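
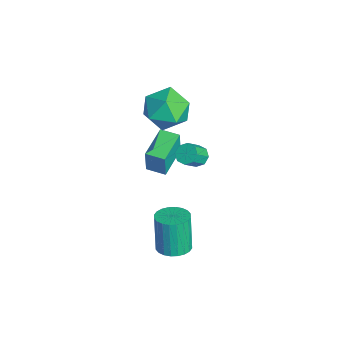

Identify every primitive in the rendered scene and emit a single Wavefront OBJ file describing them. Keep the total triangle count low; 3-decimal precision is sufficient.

v -2.896 -1.02 -3.539
v -2.709 -1.096 -2.133
v -4.319 -0.014 -3.295
v -4.132 -0.09 -1.89
v -2.328 -0.21 -3.57
v -2.141 -0.286 -2.165
v -3.751 0.796 -3.327
v -3.564 0.72 -1.921
v -4.2 -0.231 0.764
v -3.667 0.306 1.76
v -2.393 -0.346 -0.14
v -1.86 0.191 0.856
v -2.323 -0.968 0.943
v -3.44 -0.897 1.502
v -2.62 0.857 0.118
v -3.737 0.928 0.677
v -2.691 0.979 1.361
v -2.507 -0.149 1.871
v -3.553 0.109 -0.251
v -3.369 -1.019 0.259
v -1.082 1.007 -1.067
v -0.772 1.456 -0.902
v -0.288 0.822 -0.088
v -0.598 0.373 -0.253
v -1.155 1.431 -0.694
v -0.671 0.798 0.121
v -1.495 1.158 -0.704
v -1.01 0.524 0.11
v -1.593 0.796 -0.927
v -1.109 0.162 -0.113
v -1.392 0.558 -1.232
v -0.908 -0.076 -0.418
v -1.009 0.582 -1.441
v -0.525 -0.051 -0.626
v -0.67 0.856 -1.43
v -0.185 0.222 -0.616
v -0.571 1.218 -1.207
v -0.087 0.584 -0.393
v 2.421 -0.83 -3.879
v 3.148 -0.498 -3.698
v 2.667 -0.458 -1.839
v 1.939 -0.79 -2.021
v 2.971 -0.236 -3.749
v 2.49 -0.197 -1.891
v 2.711 -0.065 -3.82
v 2.229 -0.026 -1.962
v 2.406 -0.01 -3.9
v 1.924 0.029 -2.042
v 2.103 -0.08 -3.977
v 1.622 -0.041 -2.119
v 1.849 -0.264 -4.039
v 1.368 -0.225 -2.181
v 1.682 -0.534 -4.077
v 1.2 -0.495 -2.218
v 1.627 -0.849 -4.084
v 1.146 -0.81 -2.226
v 1.693 -1.162 -4.061
v 1.212 -1.122 -2.202
v 1.87 -1.423 -4.009
v 1.389 -1.384 -2.151
v 2.131 -1.594 -3.938
v 1.649 -1.555 -2.08
v 2.436 -1.649 -3.858
v 1.954 -1.61 -2
v 2.738 -1.579 -3.781
v 2.257 -1.54 -1.923
v 2.992 -1.395 -3.719
v 2.511 -1.356 -1.861
v 3.16 -1.125 -3.682
v 2.678 -1.086 -1.823
v 3.214 -0.81 -3.674
v 2.733 -0.771 -1.816
f 2 4 1
f 5 2 1
f 1 4 3
f 3 5 1
f 2 8 4
f 6 2 5
f 6 8 2
f 4 8 3
f 7 5 3
f 3 8 7
f 7 6 5
f 8 6 7
f 9 20 14
f 9 14 10
f 9 10 16
f 9 16 19
f 9 19 20
f 10 14 18
f 14 20 13
f 20 19 11
f 19 16 15
f 16 10 17
f 12 18 13
f 12 13 11
f 12 11 15
f 12 15 17
f 12 17 18
f 13 18 14
f 11 13 20
f 15 11 19
f 17 15 16
f 18 17 10
f 22 21 25
f 22 25 23
f 23 25 26
f 23 26 24
f 25 21 27
f 25 27 26
f 26 27 28
f 26 28 24
f 27 21 29
f 27 29 28
f 28 29 30
f 28 30 24
f 29 21 31
f 29 31 30
f 30 31 32
f 30 32 24
f 31 21 33
f 31 33 32
f 32 33 34
f 32 34 24
f 33 21 35
f 33 35 34
f 34 35 36
f 34 36 24
f 35 21 37
f 35 37 36
f 36 37 38
f 36 38 24
f 37 21 22
f 37 22 38
f 38 22 23
f 38 23 24
f 40 39 43
f 40 43 41
f 41 43 44
f 41 44 42
f 43 39 45
f 43 45 44
f 44 45 46
f 44 46 42
f 45 39 47
f 45 47 46
f 46 47 48
f 46 48 42
f 47 39 49
f 47 49 48
f 48 49 50
f 48 50 42
f 49 39 51
f 49 51 50
f 50 51 52
f 50 52 42
f 51 39 53
f 51 53 52
f 52 53 54
f 52 54 42
f 53 39 55
f 53 55 54
f 54 55 56
f 54 56 42
f 55 39 57
f 55 57 56
f 56 57 58
f 56 58 42
f 57 39 59
f 57 59 58
f 58 59 60
f 58 60 42
f 59 39 61
f 59 61 60
f 60 61 62
f 60 62 42
f 61 39 63
f 61 63 62
f 62 63 64
f 62 64 42
f 63 39 65
f 63 65 64
f 64 65 66
f 64 66 42
f 65 39 67
f 65 67 66
f 66 67 68
f 66 68 42
f 67 39 69
f 67 69 68
f 68 69 70
f 68 70 42
f 69 39 71
f 69 71 70
f 70 71 72
f 70 72 42
f 71 39 40
f 71 40 72
f 72 40 41
f 72 41 42



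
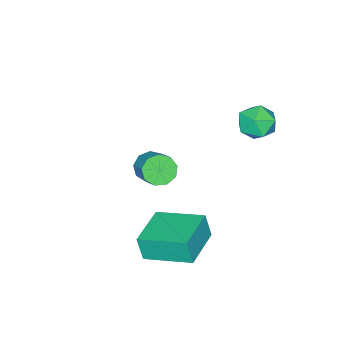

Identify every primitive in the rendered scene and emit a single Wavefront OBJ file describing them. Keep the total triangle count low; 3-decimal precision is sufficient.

v 0.631 -0.732 -4.379
v 0.664 -1.019 -3.277
v 0.036 1.233 -3.849
v 0.069 0.945 -2.747
v 2.511 -0.185 -4.293
v 2.544 -0.473 -3.191
v 1.916 1.779 -3.763
v 1.949 1.492 -2.661
v -2.129 -3.506 -3.961
v -1.62 -3.373 -4.51
v -1.002 -2.421 -3.708
v -1.511 -2.554 -3.159
v -2.03 -3.059 -4.568
v -1.412 -2.107 -3.765
v -2.486 -2.953 -4.342
v -1.868 -2.001 -3.539
v -2.775 -3.107 -3.937
v -2.157 -2.155 -3.135
v -2.762 -3.447 -3.545
v -2.144 -2.495 -2.742
v -2.452 -3.814 -3.347
v -1.834 -2.863 -2.544
v -1.991 -4.038 -3.436
v -1.374 -3.086 -2.634
v -1.595 -4.012 -3.772
v -0.977 -3.061 -2.969
v -1.448 -3.75 -4.196
v -0.831 -2.798 -3.393
v -3.549 1.593 0.25
v -2.699 1.622 0.557
v -3.741 0.298 0.903
v -2.891 0.327 1.21
v -3.509 0.899 1.538
v -3.391 1.7 1.134
v -3.049 0.22 0.326
v -2.931 1.021 -0.078
v -2.39 0.774 0.604
v -2.674 1.193 1.353
v -3.766 0.727 0.107
v -4.05 1.146 0.856
f 2 4 1
f 5 2 1
f 1 4 3
f 3 5 1
f 2 8 4
f 6 2 5
f 6 8 2
f 4 8 3
f 7 5 3
f 3 8 7
f 7 6 5
f 8 6 7
f 10 9 13
f 10 13 11
f 11 13 14
f 11 14 12
f 13 9 15
f 13 15 14
f 14 15 16
f 14 16 12
f 15 9 17
f 15 17 16
f 16 17 18
f 16 18 12
f 17 9 19
f 17 19 18
f 18 19 20
f 18 20 12
f 19 9 21
f 19 21 20
f 20 21 22
f 20 22 12
f 21 9 23
f 21 23 22
f 22 23 24
f 22 24 12
f 23 9 25
f 23 25 24
f 24 25 26
f 24 26 12
f 25 9 27
f 25 27 26
f 26 27 28
f 26 28 12
f 27 9 10
f 27 10 28
f 28 10 11
f 28 11 12
f 29 40 34
f 29 34 30
f 29 30 36
f 29 36 39
f 29 39 40
f 30 34 38
f 34 40 33
f 40 39 31
f 39 36 35
f 36 30 37
f 32 38 33
f 32 33 31
f 32 31 35
f 32 35 37
f 32 37 38
f 33 38 34
f 31 33 40
f 35 31 39
f 37 35 36
f 38 37 30



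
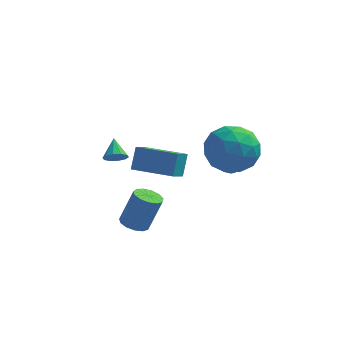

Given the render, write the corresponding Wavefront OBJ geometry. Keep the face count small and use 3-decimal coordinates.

v 1.771 -0.516 2.362
v 2.891 -1.046 2.311
v 0.909 -2.314 2.129
v 2.029 -2.844 2.078
v 1.621 -2.358 3.144
v 2.153 -1.247 3.288
v 1.647 -2.113 1.152
v 2.179 -1.002 1.296
v 2.814 -2.033 1.563
v 2.799 -2.185 2.795
v 1.001 -1.175 1.645
v 0.986 -1.327 2.877
v 2.406 -0.623 2.356
v 1.394 -2.737 2.084
v 1.153 -2.451 2.71
v 1.812 -2.763 2.68
v 1.973 -0.741 2.931
v 2.632 -1.053 2.901
v 1.885 -1.824 3.391
v 1.168 -2.307 1.539
v 1.827 -2.619 1.509
v 1.988 -0.597 1.76
v 2.647 -0.909 1.73
v 1.915 -1.536 1.049
v 3.02 -1.515 1.887
v 2.514 -2.572 1.751
v 2.288 -2.142 1.206
v 2.601 -1.489 1.291
v 3.011 -1.604 2.611
v 2.504 -2.661 2.475
v 2.264 -2.375 3.101
v 2.577 -1.722 3.185
v 2.966 -2.184 2.172
v 1.296 -0.699 1.965
v 0.789 -1.756 1.829
v 1.223 -1.638 1.255
v 1.536 -0.985 1.339
v 1.286 -0.788 2.689
v 0.78 -1.845 2.553
v 1.199 -1.871 3.149
v 1.512 -1.218 3.234
v 0.834 -1.176 2.268
v 1.417 -0.846 0.663
v 1.698 -1.173 1.136
v 1.943 0.346 1.177
v 1.921 -1.167 0.892
v 2.01 -1.074 0.586
v 1.939 -0.921 0.301
v 1.729 -0.747 0.113
v 1.435 -0.6 0.073
v 1.136 -0.518 0.191
v 0.913 -0.525 0.435
v 0.824 -0.617 0.741
v 0.895 -0.771 1.026
v 1.105 -0.945 1.213
v 1.399 -1.092 1.254
v -2.171 -2.001 0.751
v -2.075 -1.415 1.713
v -1.92 -1.168 0.218
v -1.824 -0.582 1.18
v -0.356 -2.478 0.86
v -0.26 -1.892 1.822
v -0.105 -1.645 0.327
v -0.009 -1.059 1.289
v -1.719 -3.677 -1.318
v -1.126 -3.837 -1.497
v -0.588 -3.562 0.038
v -1.181 -3.403 0.218
v -1.156 -3.482 -1.55
v -0.618 -3.207 -0.015
v -1.365 -3.188 -1.529
v -0.826 -2.914 0.006
v -1.686 -3.05 -1.441
v -1.148 -2.776 0.094
v -2.018 -3.111 -1.314
v -1.48 -2.837 0.221
v -2.255 -3.352 -1.188
v -1.717 -3.077 0.347
v -2.322 -3.696 -1.103
v -1.784 -3.421 0.432
v -2.197 -4.034 -1.086
v -1.659 -3.76 0.449
v -1.921 -4.259 -1.143
v -1.383 -3.984 0.393
v -1.581 -4.299 -1.255
v -1.043 -4.024 0.28
v -1.284 -4.142 -1.387
v -0.746 -3.867 0.148
v -3.229 0.037 -0.012
v -2.735 -0.005 0.226
v -3.471 0.843 0.632
v -2.708 0.212 -0.035
v -2.88 0.361 -0.287
v -3.185 0.387 -0.434
v -3.507 0.279 -0.42
v -3.723 0.079 -0.25
v -3.75 -0.138 0.01
v -3.578 -0.288 0.263
v -3.272 -0.313 0.41
v -2.95 -0.205 0.396
f 1 38 17
f 38 12 41
f 17 41 6
f 38 41 17
f 1 17 13
f 17 6 18
f 13 18 2
f 17 18 13
f 1 13 22
f 13 2 23
f 22 23 8
f 13 23 22
f 1 22 34
f 22 8 37
f 34 37 11
f 22 37 34
f 1 34 38
f 34 11 42
f 38 42 12
f 34 42 38
f 2 18 29
f 18 6 32
f 29 32 10
f 18 32 29
f 6 41 19
f 41 12 40
f 19 40 5
f 41 40 19
f 12 42 39
f 42 11 35
f 39 35 3
f 42 35 39
f 11 37 36
f 37 8 24
f 36 24 7
f 37 24 36
f 8 23 28
f 23 2 25
f 28 25 9
f 23 25 28
f 4 30 16
f 30 10 31
f 16 31 5
f 30 31 16
f 4 16 14
f 16 5 15
f 14 15 3
f 16 15 14
f 4 14 21
f 14 3 20
f 21 20 7
f 14 20 21
f 4 21 26
f 21 7 27
f 26 27 9
f 21 27 26
f 4 26 30
f 26 9 33
f 30 33 10
f 26 33 30
f 5 31 19
f 31 10 32
f 19 32 6
f 31 32 19
f 3 15 39
f 15 5 40
f 39 40 12
f 15 40 39
f 7 20 36
f 20 3 35
f 36 35 11
f 20 35 36
f 9 27 28
f 27 7 24
f 28 24 8
f 27 24 28
f 10 33 29
f 33 9 25
f 29 25 2
f 33 25 29
f 44 43 46
f 44 46 45
f 46 43 47
f 46 47 45
f 47 43 48
f 47 48 45
f 48 43 49
f 48 49 45
f 49 43 50
f 49 50 45
f 50 43 51
f 50 51 45
f 51 43 52
f 51 52 45
f 52 43 53
f 52 53 45
f 53 43 54
f 53 54 45
f 54 43 55
f 54 55 45
f 55 43 56
f 55 56 45
f 56 43 44
f 56 44 45
f 58 60 57
f 61 58 57
f 57 60 59
f 59 61 57
f 58 64 60
f 62 58 61
f 62 64 58
f 60 64 59
f 63 61 59
f 59 64 63
f 63 62 61
f 64 62 63
f 66 65 69
f 66 69 67
f 67 69 70
f 67 70 68
f 69 65 71
f 69 71 70
f 70 71 72
f 70 72 68
f 71 65 73
f 71 73 72
f 72 73 74
f 72 74 68
f 73 65 75
f 73 75 74
f 74 75 76
f 74 76 68
f 75 65 77
f 75 77 76
f 76 77 78
f 76 78 68
f 77 65 79
f 77 79 78
f 78 79 80
f 78 80 68
f 79 65 81
f 79 81 80
f 80 81 82
f 80 82 68
f 81 65 83
f 81 83 82
f 82 83 84
f 82 84 68
f 83 65 85
f 83 85 84
f 84 85 86
f 84 86 68
f 85 65 87
f 85 87 86
f 86 87 88
f 86 88 68
f 87 65 66
f 87 66 88
f 88 66 67
f 88 67 68
f 90 89 92
f 90 92 91
f 92 89 93
f 92 93 91
f 93 89 94
f 93 94 91
f 94 89 95
f 94 95 91
f 95 89 96
f 95 96 91
f 96 89 97
f 96 97 91
f 97 89 98
f 97 98 91
f 98 89 99
f 98 99 91
f 99 89 100
f 99 100 91
f 100 89 90
f 100 90 91



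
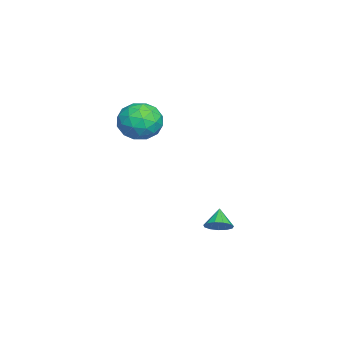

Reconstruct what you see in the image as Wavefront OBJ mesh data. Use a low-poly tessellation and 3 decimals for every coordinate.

v 4.05 1.195 -2.583
v 4.564 1.058 -2.068
v 3.23 1.145 -1.777
v 4.522 1.472 -2.085
v 4.33 1.799 -2.259
v 4.05 1.934 -2.537
v 3.769 1.834 -2.829
v 3.578 1.531 -3.042
v 3.536 1.122 -3.11
v 3.658 0.736 -3.01
v 3.904 0.496 -2.775
v 4.196 0.477 -2.478
v 4.442 0.687 -2.215
v 3.186 -1.723 4.335
v 4.132 -2.304 3.832
v 2.008 -3.236 3.868
v 2.954 -3.817 3.365
v 2.906 -3.662 4.574
v 3.634 -2.727 4.863
v 2.506 -2.813 2.837
v 3.234 -1.878 3.126
v 3.712 -2.978 2.907
v 3.96 -3.503 3.98
v 2.18 -2.037 3.72
v 2.428 -2.562 4.793
v 3.762 -1.881 4.125
v 2.378 -3.659 3.575
v 2.349 -3.568 4.286
v 2.906 -3.91 3.99
v 3.47 -2.129 4.73
v 4.026 -2.471 4.435
v 3.306 -3.269 4.87
v 2.114 -3.069 3.265
v 2.67 -3.411 2.97
v 3.234 -1.63 3.71
v 3.791 -1.972 3.414
v 2.834 -2.271 2.83
v 4.072 -2.619 3.285
v 3.379 -3.508 3.01
v 3.116 -2.918 2.7
v 3.544 -2.368 2.87
v 4.217 -2.927 3.916
v 3.525 -3.816 3.641
v 3.497 -3.725 4.352
v 3.925 -3.175 4.521
v 3.97 -3.323 3.372
v 2.615 -1.724 4.059
v 1.923 -2.613 3.784
v 2.215 -2.365 3.179
v 2.643 -1.815 3.348
v 2.761 -2.032 4.69
v 2.068 -2.921 4.415
v 2.596 -3.172 4.83
v 3.024 -2.622 5
v 2.17 -2.217 4.328
f 2 1 4
f 2 4 3
f 4 1 5
f 4 5 3
f 5 1 6
f 5 6 3
f 6 1 7
f 6 7 3
f 7 1 8
f 7 8 3
f 8 1 9
f 8 9 3
f 9 1 10
f 9 10 3
f 10 1 11
f 10 11 3
f 11 1 12
f 11 12 3
f 12 1 13
f 12 13 3
f 13 1 2
f 13 2 3
f 14 51 30
f 51 25 54
f 30 54 19
f 51 54 30
f 14 30 26
f 30 19 31
f 26 31 15
f 30 31 26
f 14 26 35
f 26 15 36
f 35 36 21
f 26 36 35
f 14 35 47
f 35 21 50
f 47 50 24
f 35 50 47
f 14 47 51
f 47 24 55
f 51 55 25
f 47 55 51
f 15 31 42
f 31 19 45
f 42 45 23
f 31 45 42
f 19 54 32
f 54 25 53
f 32 53 18
f 54 53 32
f 25 55 52
f 55 24 48
f 52 48 16
f 55 48 52
f 24 50 49
f 50 21 37
f 49 37 20
f 50 37 49
f 21 36 41
f 36 15 38
f 41 38 22
f 36 38 41
f 17 43 29
f 43 23 44
f 29 44 18
f 43 44 29
f 17 29 27
f 29 18 28
f 27 28 16
f 29 28 27
f 17 27 34
f 27 16 33
f 34 33 20
f 27 33 34
f 17 34 39
f 34 20 40
f 39 40 22
f 34 40 39
f 17 39 43
f 39 22 46
f 43 46 23
f 39 46 43
f 18 44 32
f 44 23 45
f 32 45 19
f 44 45 32
f 16 28 52
f 28 18 53
f 52 53 25
f 28 53 52
f 20 33 49
f 33 16 48
f 49 48 24
f 33 48 49
f 22 40 41
f 40 20 37
f 41 37 21
f 40 37 41
f 23 46 42
f 46 22 38
f 42 38 15
f 46 38 42



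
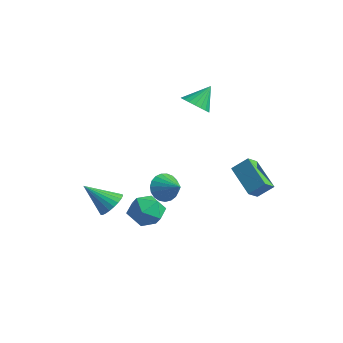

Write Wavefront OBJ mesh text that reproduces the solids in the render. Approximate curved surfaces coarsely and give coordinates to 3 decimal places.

v 2.426 2.694 -2.786
v 0.578 3.026 -1.719
v 2.246 3.49 -3.346
v 0.398 3.823 -2.279
v 3.002 3.377 -2.001
v 1.154 3.71 -0.934
v 2.822 4.174 -2.561
v 0.974 4.506 -1.494
v -2.935 3.308 1.695
v -2.284 2.771 2.11
v -2.845 4.352 2.905
v -2.066 3.008 1.889
v -1.997 3.297 1.635
v -2.091 3.588 1.391
v -2.33 3.83 1.2
v -2.674 3.982 1.094
v -3.064 4.018 1.093
v -3.431 3.931 1.195
v -3.712 3.736 1.384
v -3.859 3.467 1.627
v -3.846 3.171 1.881
v -3.676 2.898 2.104
v -3.377 2.697 2.256
v -3.002 2.601 2.311
v -2.616 2.627 2.259
v -1.29 -0.977 -3.297
v -0.208 -1.378 -3.121
v -1.412 -2.002 -4.879
v -0.33 -2.403 -4.703
v -1.197 -2.73 -3.993
v -1.122 -2.097 -3.016
v -0.498 -1.283 -4.984
v -0.423 -0.65 -4.007
v 0.281 -1.567 -4.163
v -0.151 -2.462 -3.551
v -1.469 -0.918 -4.449
v -1.901 -1.813 -3.837
v -1.58 -3.397 -3.27
v -0.992 -3.199 -2.632
v -2.66 -4.443 -1.95
v -1.215 -2.934 -2.604
v -1.493 -2.739 -2.677
v -1.784 -2.645 -2.841
v -2.045 -2.665 -3.069
v -2.234 -2.796 -3.329
v -2.325 -3.02 -3.579
v -2.302 -3.3 -3.783
v -2.169 -3.595 -3.908
v -1.946 -3.861 -3.936
v -1.668 -4.055 -3.863
v -1.377 -4.15 -3.699
v -1.116 -4.13 -3.471
v -0.926 -3.998 -3.211
v -0.836 -3.775 -2.961
v -0.859 -3.494 -2.757
v -0.164 -0.943 -2.179
v 0.155 -0.436 -2.917
v 1.144 -0.897 -1.581
v 0.033 -0.153 -2.669
v -0.124 -0.007 -2.338
v -0.288 -0.022 -1.979
v -0.431 -0.197 -1.654
v -0.527 -0.501 -1.421
v -0.561 -0.881 -1.318
v -0.526 -1.272 -1.365
v -0.429 -1.605 -1.552
v -0.286 -1.825 -1.848
v -0.122 -1.891 -2.201
v 0.035 -1.794 -2.551
v 0.157 -1.549 -2.836
v 0.224 -1.2 -3.008
v 0.223 -0.806 -3.036
f 2 4 1
f 5 2 1
f 1 4 3
f 3 5 1
f 2 8 4
f 6 2 5
f 6 8 2
f 4 8 3
f 7 5 3
f 3 8 7
f 7 6 5
f 8 6 7
f 10 9 12
f 10 12 11
f 12 9 13
f 12 13 11
f 13 9 14
f 13 14 11
f 14 9 15
f 14 15 11
f 15 9 16
f 15 16 11
f 16 9 17
f 16 17 11
f 17 9 18
f 17 18 11
f 18 9 19
f 18 19 11
f 19 9 20
f 19 20 11
f 20 9 21
f 20 21 11
f 21 9 22
f 21 22 11
f 22 9 23
f 22 23 11
f 23 9 24
f 23 24 11
f 24 9 25
f 24 25 11
f 25 9 10
f 25 10 11
f 26 37 31
f 26 31 27
f 26 27 33
f 26 33 36
f 26 36 37
f 27 31 35
f 31 37 30
f 37 36 28
f 36 33 32
f 33 27 34
f 29 35 30
f 29 30 28
f 29 28 32
f 29 32 34
f 29 34 35
f 30 35 31
f 28 30 37
f 32 28 36
f 34 32 33
f 35 34 27
f 39 38 41
f 39 41 40
f 41 38 42
f 41 42 40
f 42 38 43
f 42 43 40
f 43 38 44
f 43 44 40
f 44 38 45
f 44 45 40
f 45 38 46
f 45 46 40
f 46 38 47
f 46 47 40
f 47 38 48
f 47 48 40
f 48 38 49
f 48 49 40
f 49 38 50
f 49 50 40
f 50 38 51
f 50 51 40
f 51 38 52
f 51 52 40
f 52 38 53
f 52 53 40
f 53 38 54
f 53 54 40
f 54 38 55
f 54 55 40
f 55 38 39
f 55 39 40
f 57 56 59
f 57 59 58
f 59 56 60
f 59 60 58
f 60 56 61
f 60 61 58
f 61 56 62
f 61 62 58
f 62 56 63
f 62 63 58
f 63 56 64
f 63 64 58
f 64 56 65
f 64 65 58
f 65 56 66
f 65 66 58
f 66 56 67
f 66 67 58
f 67 56 68
f 67 68 58
f 68 56 69
f 68 69 58
f 69 56 70
f 69 70 58
f 70 56 71
f 70 71 58
f 71 56 72
f 71 72 58
f 72 56 57
f 72 57 58



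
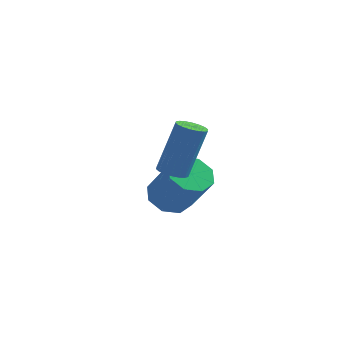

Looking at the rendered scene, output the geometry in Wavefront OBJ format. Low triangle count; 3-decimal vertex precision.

v -1.336 -2.671 -0.264
v -0.959 -3.03 -0.259
v -0.528 -2.547 1.57
v -0.904 -2.189 1.564
v -0.849 -2.841 -0.334
v -0.418 -2.358 1.494
v -0.836 -2.618 -0.396
v -0.404 -2.136 1.432
v -0.921 -2.406 -0.432
v -0.489 -1.924 1.397
v -1.089 -2.247 -0.435
v -0.657 -1.764 1.394
v -1.305 -2.171 -0.404
v -0.874 -1.689 1.425
v -1.528 -2.195 -0.345
v -1.096 -1.712 1.484
v -1.712 -2.313 -0.27
v -1.281 -1.83 1.559
v -1.822 -2.502 -0.194
v -1.391 -2.019 1.634
v -1.836 -2.724 -0.132
v -1.404 -2.242 1.696
v -1.751 -2.936 -0.097
v -1.319 -2.454 1.732
v -1.583 -3.096 -0.094
v -1.151 -2.613 1.735
v -1.366 -3.171 -0.125
v -0.935 -2.689 1.704
v -1.144 -3.148 -0.184
v -0.712 -2.665 1.645
v -2.785 0.345 -3.001
v -2.099 0.578 -3.386
v -1.09 0.028 -1.924
v -1.775 -0.205 -1.539
v -2.349 1.039 -3.041
v -1.34 0.489 -1.578
v -2.854 1.093 -2.672
v -1.845 0.543 -1.21
v -3.318 0.709 -2.496
v -2.309 0.159 -1.034
v -3.47 0.112 -2.616
v -2.461 -0.438 -1.154
v -3.22 -0.349 -2.962
v -2.211 -0.899 -1.499
v -2.715 -0.403 -3.33
v -1.706 -0.953 -1.868
v -2.251 -0.019 -3.506
v -1.242 -0.569 -2.044
f 2 1 5
f 2 5 3
f 3 5 6
f 3 6 4
f 5 1 7
f 5 7 6
f 6 7 8
f 6 8 4
f 7 1 9
f 7 9 8
f 8 9 10
f 8 10 4
f 9 1 11
f 9 11 10
f 10 11 12
f 10 12 4
f 11 1 13
f 11 13 12
f 12 13 14
f 12 14 4
f 13 1 15
f 13 15 14
f 14 15 16
f 14 16 4
f 15 1 17
f 15 17 16
f 16 17 18
f 16 18 4
f 17 1 19
f 17 19 18
f 18 19 20
f 18 20 4
f 19 1 21
f 19 21 20
f 20 21 22
f 20 22 4
f 21 1 23
f 21 23 22
f 22 23 24
f 22 24 4
f 23 1 25
f 23 25 24
f 24 25 26
f 24 26 4
f 25 1 27
f 25 27 26
f 26 27 28
f 26 28 4
f 27 1 29
f 27 29 28
f 28 29 30
f 28 30 4
f 29 1 2
f 29 2 30
f 30 2 3
f 30 3 4
f 32 31 35
f 32 35 33
f 33 35 36
f 33 36 34
f 35 31 37
f 35 37 36
f 36 37 38
f 36 38 34
f 37 31 39
f 37 39 38
f 38 39 40
f 38 40 34
f 39 31 41
f 39 41 40
f 40 41 42
f 40 42 34
f 41 31 43
f 41 43 42
f 42 43 44
f 42 44 34
f 43 31 45
f 43 45 44
f 44 45 46
f 44 46 34
f 45 31 47
f 45 47 46
f 46 47 48
f 46 48 34
f 47 31 32
f 47 32 48
f 48 32 33
f 48 33 34



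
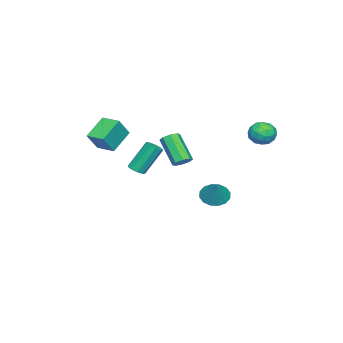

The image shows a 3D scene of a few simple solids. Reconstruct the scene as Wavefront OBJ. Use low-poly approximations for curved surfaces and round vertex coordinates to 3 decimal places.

v 4.294 2.181 1.37
v 4.855 2.017 1.508
v 4.166 0.914 2.988
v 3.606 1.079 2.85
v 4.723 2.397 1.73
v 4.035 1.294 3.21
v 4.341 2.651 1.741
v 3.652 1.548 3.221
v 3.931 2.63 1.535
v 3.242 1.527 3.015
v 3.734 2.346 1.232
v 3.045 1.243 2.712
v 3.865 1.966 1.01
v 3.177 0.863 2.49
v 4.248 1.712 0.999
v 3.559 0.609 2.479
v 4.658 1.733 1.205
v 3.969 0.63 2.685
v 1.483 -4.53 0.364
v 0.11 -4.207 1.4
v 1.794 -3.31 0.396
v 0.421 -2.987 1.431
v 2.319 -4.773 1.549
v 0.946 -4.45 2.584
v 2.63 -3.553 1.58
v 1.257 -3.23 2.616
v -4.629 3.838 0.467
v -3.749 3.98 0.22
v -4.171 3 1.62
v -3.291 3.142 1.373
v -3.795 3.84 1.71
v -4.078 4.359 0.998
v -3.842 2.621 0.842
v -4.125 3.14 0.13
v -3.262 3.228 0.452
v -3.233 3.982 0.989
v -4.687 2.998 0.851
v -4.658 3.752 1.388
v -4.229 3.983 0.243
v -3.691 2.997 1.597
v -3.987 3.408 1.796
v -3.47 3.491 1.651
v -4.423 4.205 0.7
v -3.905 4.289 0.555
v -3.933 4.206 1.43
v -4.015 2.691 1.285
v -3.497 2.775 1.14
v -4.45 3.489 0.189
v -3.933 3.572 0.044
v -3.987 2.774 0.41
v -3.426 3.624 0.234
v -3.156 3.131 0.911
v -3.48 2.826 0.599
v -3.647 3.13 0.18
v -3.409 4.067 0.549
v -3.139 3.574 1.226
v -3.436 3.985 1.425
v -3.602 4.289 1.006
v -3.123 3.625 0.685
v -4.781 3.406 0.614
v -4.511 2.913 1.291
v -4.318 2.691 0.834
v -4.484 2.995 0.415
v -4.764 3.849 0.929
v -4.494 3.356 1.606
v -4.273 3.85 1.66
v -4.44 4.154 1.241
v -4.797 3.355 1.155
v -1.798 -3.666 -2.481
v -1.244 -3.709 -2.256
v -1.927 -2.838 -0.413
v -2.482 -2.794 -0.639
v -1.291 -3.347 -2.444
v -1.974 -2.476 -0.601
v -1.575 -3.135 -2.65
v -2.259 -2.263 -0.807
v -1.964 -3.17 -2.777
v -2.647 -2.299 -0.934
v -2.275 -3.438 -2.766
v -2.958 -2.567 -0.923
v -2.363 -3.812 -2.622
v -3.046 -2.941 -0.779
v -2.187 -4.118 -2.412
v -2.87 -3.246 -0.569
v -1.829 -4.212 -2.235
v -2.512 -3.34 -0.392
v -1.457 -4.05 -2.173
v -2.14 -3.179 -0.33
v -3.787 0.57 -4.588
v -3.222 1.052 -5.18
v -2.833 1.07 -3.272
v -3.571 1.372 -5.049
v -3.978 1.478 -4.794
v -4.334 1.34 -4.483
v -4.543 0.996 -4.201
v -4.55 0.538 -4.022
v -4.352 0.089 -3.995
v -4.003 -0.232 -4.126
v -3.596 -0.337 -4.381
v -3.24 -0.2 -4.692
v -3.031 0.144 -4.974
v -3.025 0.602 -5.153
f 2 1 5
f 2 5 3
f 3 5 6
f 3 6 4
f 5 1 7
f 5 7 6
f 6 7 8
f 6 8 4
f 7 1 9
f 7 9 8
f 8 9 10
f 8 10 4
f 9 1 11
f 9 11 10
f 10 11 12
f 10 12 4
f 11 1 13
f 11 13 12
f 12 13 14
f 12 14 4
f 13 1 15
f 13 15 14
f 14 15 16
f 14 16 4
f 15 1 17
f 15 17 16
f 16 17 18
f 16 18 4
f 17 1 2
f 17 2 18
f 18 2 3
f 18 3 4
f 20 22 19
f 23 20 19
f 19 22 21
f 21 23 19
f 20 26 22
f 24 20 23
f 24 26 20
f 22 26 21
f 25 23 21
f 21 26 25
f 25 24 23
f 26 24 25
f 27 64 43
f 64 38 67
f 43 67 32
f 64 67 43
f 27 43 39
f 43 32 44
f 39 44 28
f 43 44 39
f 27 39 48
f 39 28 49
f 48 49 34
f 39 49 48
f 27 48 60
f 48 34 63
f 60 63 37
f 48 63 60
f 27 60 64
f 60 37 68
f 64 68 38
f 60 68 64
f 28 44 55
f 44 32 58
f 55 58 36
f 44 58 55
f 32 67 45
f 67 38 66
f 45 66 31
f 67 66 45
f 38 68 65
f 68 37 61
f 65 61 29
f 68 61 65
f 37 63 62
f 63 34 50
f 62 50 33
f 63 50 62
f 34 49 54
f 49 28 51
f 54 51 35
f 49 51 54
f 30 56 42
f 56 36 57
f 42 57 31
f 56 57 42
f 30 42 40
f 42 31 41
f 40 41 29
f 42 41 40
f 30 40 47
f 40 29 46
f 47 46 33
f 40 46 47
f 30 47 52
f 47 33 53
f 52 53 35
f 47 53 52
f 30 52 56
f 52 35 59
f 56 59 36
f 52 59 56
f 31 57 45
f 57 36 58
f 45 58 32
f 57 58 45
f 29 41 65
f 41 31 66
f 65 66 38
f 41 66 65
f 33 46 62
f 46 29 61
f 62 61 37
f 46 61 62
f 35 53 54
f 53 33 50
f 54 50 34
f 53 50 54
f 36 59 55
f 59 35 51
f 55 51 28
f 59 51 55
f 70 69 73
f 70 73 71
f 71 73 74
f 71 74 72
f 73 69 75
f 73 75 74
f 74 75 76
f 74 76 72
f 75 69 77
f 75 77 76
f 76 77 78
f 76 78 72
f 77 69 79
f 77 79 78
f 78 79 80
f 78 80 72
f 79 69 81
f 79 81 80
f 80 81 82
f 80 82 72
f 81 69 83
f 81 83 82
f 82 83 84
f 82 84 72
f 83 69 85
f 83 85 84
f 84 85 86
f 84 86 72
f 85 69 87
f 85 87 86
f 86 87 88
f 86 88 72
f 87 69 70
f 87 70 88
f 88 70 71
f 88 71 72
f 90 89 92
f 90 92 91
f 92 89 93
f 92 93 91
f 93 89 94
f 93 94 91
f 94 89 95
f 94 95 91
f 95 89 96
f 95 96 91
f 96 89 97
f 96 97 91
f 97 89 98
f 97 98 91
f 98 89 99
f 98 99 91
f 99 89 100
f 99 100 91
f 100 89 101
f 100 101 91
f 101 89 102
f 101 102 91
f 102 89 90
f 102 90 91



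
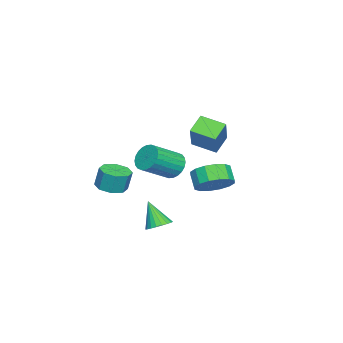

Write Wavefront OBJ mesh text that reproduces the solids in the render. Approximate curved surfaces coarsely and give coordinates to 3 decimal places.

v 3.968 3.585 1.948
v 4.842 3.061 2.334
v 4.247 2.631 3.098
v 3.372 3.155 2.712
v 4.835 3.555 2.607
v 4.24 3.124 3.371
v 4.596 4.057 2.704
v 4.001 3.626 3.468
v 4.189 4.432 2.598
v 3.593 4.002 3.362
v 3.722 4.581 2.318
v 3.126 4.15 3.082
v 3.321 4.463 1.939
v 2.726 4.032 2.702
v 3.093 4.109 1.562
v 2.498 3.679 2.326
v 3.1 3.616 1.289
v 2.505 3.185 2.053
v 3.339 3.114 1.192
v 2.744 2.683 1.956
v 3.747 2.738 1.298
v 3.151 2.308 2.062
v 4.214 2.59 1.578
v 3.618 2.159 2.342
v 4.614 2.708 1.958
v 4.019 2.277 2.721
v 1.014 -3.264 -0.419
v 1.88 -2.931 -0.489
v 1.872 -2.643 0.789
v 1.006 -2.976 0.859
v 1.386 -2.432 -0.604
v 1.378 -2.144 0.674
v 0.674 -2.42 -0.611
v 0.666 -2.132 0.667
v 0.161 -2.903 -0.506
v 0.154 -2.614 0.772
v 0.148 -3.597 -0.349
v 0.14 -3.309 0.929
v 0.642 -4.096 -0.234
v 0.634 -3.808 1.044
v 1.354 -4.108 -0.227
v 1.346 -3.82 1.051
v 1.866 -3.626 -0.332
v 1.859 -3.337 0.946
v -3.509 -1.225 -0.384
v -3.003 -1.34 -1.179
v -1.545 -2.45 -0.092
v -2.051 -2.335 0.704
v -2.86 -1.024 -1.048
v -1.403 -2.134 0.039
v -2.816 -0.739 -0.816
v -1.359 -1.849 0.271
v -2.878 -0.528 -0.517
v -1.42 -1.637 0.57
v -3.035 -0.422 -0.199
v -1.578 -1.532 0.888
v -3.265 -0.439 0.092
v -1.808 -1.549 1.179
v -3.532 -0.576 0.31
v -2.074 -1.686 1.397
v -3.795 -0.811 0.422
v -2.338 -1.921 1.509
v -4.015 -1.11 0.412
v -2.557 -2.22 1.499
v -4.157 -1.426 0.281
v -2.7 -2.536 1.368
v -4.201 -1.711 0.049
v -2.744 -2.821 1.136
v -4.14 -1.923 -0.25
v -2.682 -3.032 0.837
v -3.982 -2.028 -0.568
v -2.525 -3.138 0.519
v -3.752 -2.011 -0.859
v -2.295 -3.121 0.228
v -3.486 -1.874 -1.077
v -2.028 -2.984 0.01
v -3.222 -1.639 -1.189
v -1.765 -2.749 -0.102
v -0.154 0.949 2.916
v -1.122 1.224 3.691
v -0.072 2.39 2.507
v -1.04 2.665 3.282
v 1.2 1.315 4.478
v 0.232 1.59 5.253
v 1.282 2.756 4.069
v 0.314 3.031 4.844
v 2.362 -0.013 -2.3
v 2.952 0.364 -1.956
v 1.958 -0.787 -0.76
v 2.706 0.572 -1.916
v 2.401 0.679 -1.942
v 2.089 0.666 -2.03
v 1.824 0.536 -2.165
v 1.653 0.311 -2.323
v 1.604 0.03 -2.477
v 1.686 -0.259 -2.601
v 1.885 -0.505 -2.672
v 2.166 -0.666 -2.679
v 2.481 -0.714 -2.621
v 2.776 -0.641 -2.507
v 2.999 -0.459 -2.357
v 3.112 -0.2 -2.197
v 3.095 0.091 -2.055
f 2 1 5
f 2 5 3
f 3 5 6
f 3 6 4
f 5 1 7
f 5 7 6
f 6 7 8
f 6 8 4
f 7 1 9
f 7 9 8
f 8 9 10
f 8 10 4
f 9 1 11
f 9 11 10
f 10 11 12
f 10 12 4
f 11 1 13
f 11 13 12
f 12 13 14
f 12 14 4
f 13 1 15
f 13 15 14
f 14 15 16
f 14 16 4
f 15 1 17
f 15 17 16
f 16 17 18
f 16 18 4
f 17 1 19
f 17 19 18
f 18 19 20
f 18 20 4
f 19 1 21
f 19 21 20
f 20 21 22
f 20 22 4
f 21 1 23
f 21 23 22
f 22 23 24
f 22 24 4
f 23 1 25
f 23 25 24
f 24 25 26
f 24 26 4
f 25 1 2
f 25 2 26
f 26 2 3
f 26 3 4
f 28 27 31
f 28 31 29
f 29 31 32
f 29 32 30
f 31 27 33
f 31 33 32
f 32 33 34
f 32 34 30
f 33 27 35
f 33 35 34
f 34 35 36
f 34 36 30
f 35 27 37
f 35 37 36
f 36 37 38
f 36 38 30
f 37 27 39
f 37 39 38
f 38 39 40
f 38 40 30
f 39 27 41
f 39 41 40
f 40 41 42
f 40 42 30
f 41 27 43
f 41 43 42
f 42 43 44
f 42 44 30
f 43 27 28
f 43 28 44
f 44 28 29
f 44 29 30
f 46 45 49
f 46 49 47
f 47 49 50
f 47 50 48
f 49 45 51
f 49 51 50
f 50 51 52
f 50 52 48
f 51 45 53
f 51 53 52
f 52 53 54
f 52 54 48
f 53 45 55
f 53 55 54
f 54 55 56
f 54 56 48
f 55 45 57
f 55 57 56
f 56 57 58
f 56 58 48
f 57 45 59
f 57 59 58
f 58 59 60
f 58 60 48
f 59 45 61
f 59 61 60
f 60 61 62
f 60 62 48
f 61 45 63
f 61 63 62
f 62 63 64
f 62 64 48
f 63 45 65
f 63 65 64
f 64 65 66
f 64 66 48
f 65 45 67
f 65 67 66
f 66 67 68
f 66 68 48
f 67 45 69
f 67 69 68
f 68 69 70
f 68 70 48
f 69 45 71
f 69 71 70
f 70 71 72
f 70 72 48
f 71 45 73
f 71 73 72
f 72 73 74
f 72 74 48
f 73 45 75
f 73 75 74
f 74 75 76
f 74 76 48
f 75 45 77
f 75 77 76
f 76 77 78
f 76 78 48
f 77 45 46
f 77 46 78
f 78 46 47
f 78 47 48
f 80 82 79
f 83 80 79
f 79 82 81
f 81 83 79
f 80 86 82
f 84 80 83
f 84 86 80
f 82 86 81
f 85 83 81
f 81 86 85
f 85 84 83
f 86 84 85
f 88 87 90
f 88 90 89
f 90 87 91
f 90 91 89
f 91 87 92
f 91 92 89
f 92 87 93
f 92 93 89
f 93 87 94
f 93 94 89
f 94 87 95
f 94 95 89
f 95 87 96
f 95 96 89
f 96 87 97
f 96 97 89
f 97 87 98
f 97 98 89
f 98 87 99
f 98 99 89
f 99 87 100
f 99 100 89
f 100 87 101
f 100 101 89
f 101 87 102
f 101 102 89
f 102 87 103
f 102 103 89
f 103 87 88
f 103 88 89



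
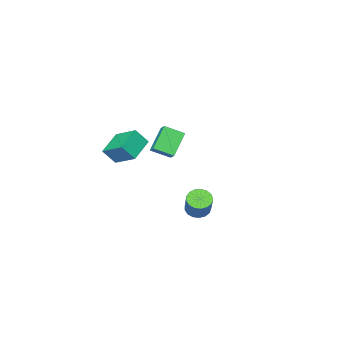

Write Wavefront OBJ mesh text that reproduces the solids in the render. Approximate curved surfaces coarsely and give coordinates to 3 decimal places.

v -1.014 -4.591 -0.73
v -0.395 -5.105 0.304
v -1.127 -2.947 0.155
v -0.508 -3.461 1.189
v 0.648 -4.079 -1.469
v 1.267 -4.593 -0.435
v 0.535 -2.435 -0.584
v 1.154 -2.949 0.45
v 1.187 3.587 -2.346
v 1.845 3.156 -2.425
v 2.55 3.982 -1.053
v 1.893 4.413 -0.974
v 1.909 3.46 -2.641
v 2.615 4.286 -1.268
v 1.808 3.793 -2.789
v 2.514 4.619 -1.417
v 1.565 4.079 -2.836
v 2.27 4.904 -1.464
v 1.235 4.252 -2.771
v 1.941 5.077 -1.398
v 0.894 4.273 -2.608
v 1.6 5.098 -1.236
v 0.621 4.137 -2.385
v 1.326 4.962 -1.013
v 0.477 3.875 -2.154
v 1.182 4.7 -0.781
v 0.496 3.547 -1.966
v 1.201 4.372 -0.594
v 0.673 3.228 -1.866
v 1.378 4.054 -0.493
v 0.968 2.992 -1.875
v 1.674 3.817 -0.503
v 1.313 2.892 -1.993
v 2.019 3.718 -0.62
v 1.63 2.951 -2.191
v 2.335 3.777 -0.819
v -2.417 -2.311 -1.484
v -3.794 -2.722 -0.121
v -2.127 -1.709 -1.009
v -3.504 -2.119 0.353
v -1.516 -3.241 -0.853
v -2.893 -3.651 0.509
v -1.226 -2.638 -0.379
v -2.603 -3.049 0.984
f 2 4 1
f 5 2 1
f 1 4 3
f 3 5 1
f 2 8 4
f 6 2 5
f 6 8 2
f 4 8 3
f 7 5 3
f 3 8 7
f 7 6 5
f 8 6 7
f 10 9 13
f 10 13 11
f 11 13 14
f 11 14 12
f 13 9 15
f 13 15 14
f 14 15 16
f 14 16 12
f 15 9 17
f 15 17 16
f 16 17 18
f 16 18 12
f 17 9 19
f 17 19 18
f 18 19 20
f 18 20 12
f 19 9 21
f 19 21 20
f 20 21 22
f 20 22 12
f 21 9 23
f 21 23 22
f 22 23 24
f 22 24 12
f 23 9 25
f 23 25 24
f 24 25 26
f 24 26 12
f 25 9 27
f 25 27 26
f 26 27 28
f 26 28 12
f 27 9 29
f 27 29 28
f 28 29 30
f 28 30 12
f 29 9 31
f 29 31 30
f 30 31 32
f 30 32 12
f 31 9 33
f 31 33 32
f 32 33 34
f 32 34 12
f 33 9 35
f 33 35 34
f 34 35 36
f 34 36 12
f 35 9 10
f 35 10 36
f 36 10 11
f 36 11 12
f 38 40 37
f 41 38 37
f 37 40 39
f 39 41 37
f 38 44 40
f 42 38 41
f 42 44 38
f 40 44 39
f 43 41 39
f 39 44 43
f 43 42 41
f 44 42 43



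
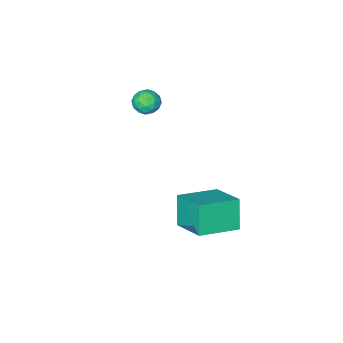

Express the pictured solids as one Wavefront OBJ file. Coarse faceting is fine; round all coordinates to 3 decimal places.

v -4.048 -2.817 1.561
v -3.348 -2.966 1.387
v -4.412 -3.374 0.573
v -3.712 -3.523 0.399
v -4.026 -3.855 0.976
v -3.801 -3.51 1.587
v -3.959 -2.83 0.373
v -3.734 -2.485 0.984
v -3.293 -2.973 0.653
v -3.335 -3.607 1.025
v -4.425 -2.733 0.935
v -4.467 -3.367 1.307
v -3.666 -2.843 1.561
v -4.094 -3.497 0.399
v -4.279 -3.692 0.739
v -3.867 -3.78 0.636
v -3.932 -3.163 1.678
v -3.521 -3.25 1.576
v -3.92 -3.772 1.334
v -4.239 -3.09 0.384
v -3.828 -3.177 0.282
v -3.893 -2.56 1.324
v -3.481 -2.648 1.221
v -3.84 -2.568 0.626
v -3.223 -2.934 1.027
v -3.437 -3.262 0.446
v -3.581 -2.854 0.431
v -3.449 -2.652 0.79
v -3.247 -3.307 1.246
v -3.461 -3.634 0.665
v -3.645 -3.829 1.004
v -3.513 -3.627 1.363
v -3.215 -3.311 0.814
v -4.299 -2.706 1.295
v -4.513 -3.033 0.714
v -4.247 -2.713 0.597
v -4.115 -2.511 0.956
v -4.323 -3.078 1.514
v -4.537 -3.406 0.933
v -4.311 -3.688 1.17
v -4.179 -3.486 1.529
v -4.545 -3.029 1.146
v -4.078 1.979 -4.042
v -4.531 1.361 -2.558
v -3.914 3.801 -3.234
v -4.366 3.183 -1.75
v -2.074 1.597 -3.59
v -2.526 0.979 -2.106
v -1.909 3.419 -2.782
v -2.362 2.801 -1.298
f 1 38 17
f 38 12 41
f 17 41 6
f 38 41 17
f 1 17 13
f 17 6 18
f 13 18 2
f 17 18 13
f 1 13 22
f 13 2 23
f 22 23 8
f 13 23 22
f 1 22 34
f 22 8 37
f 34 37 11
f 22 37 34
f 1 34 38
f 34 11 42
f 38 42 12
f 34 42 38
f 2 18 29
f 18 6 32
f 29 32 10
f 18 32 29
f 6 41 19
f 41 12 40
f 19 40 5
f 41 40 19
f 12 42 39
f 42 11 35
f 39 35 3
f 42 35 39
f 11 37 36
f 37 8 24
f 36 24 7
f 37 24 36
f 8 23 28
f 23 2 25
f 28 25 9
f 23 25 28
f 4 30 16
f 30 10 31
f 16 31 5
f 30 31 16
f 4 16 14
f 16 5 15
f 14 15 3
f 16 15 14
f 4 14 21
f 14 3 20
f 21 20 7
f 14 20 21
f 4 21 26
f 21 7 27
f 26 27 9
f 21 27 26
f 4 26 30
f 26 9 33
f 30 33 10
f 26 33 30
f 5 31 19
f 31 10 32
f 19 32 6
f 31 32 19
f 3 15 39
f 15 5 40
f 39 40 12
f 15 40 39
f 7 20 36
f 20 3 35
f 36 35 11
f 20 35 36
f 9 27 28
f 27 7 24
f 28 24 8
f 27 24 28
f 10 33 29
f 33 9 25
f 29 25 2
f 33 25 29
f 44 46 43
f 47 44 43
f 43 46 45
f 45 47 43
f 44 50 46
f 48 44 47
f 48 50 44
f 46 50 45
f 49 47 45
f 45 50 49
f 49 48 47
f 50 48 49



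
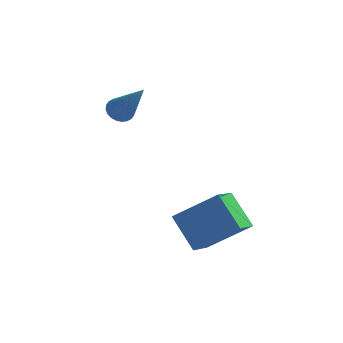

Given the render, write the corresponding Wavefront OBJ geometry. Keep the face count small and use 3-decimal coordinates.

v -4.295 3.176 2.829
v -3.854 3.218 2.598
v -3.405 2.444 4.391
v -3.867 3.391 2.686
v -3.945 3.531 2.797
v -4.077 3.618 2.912
v -4.241 3.637 3.015
v -4.414 3.586 3.09
v -4.569 3.472 3.125
v -4.682 3.313 3.115
v -4.736 3.134 3.061
v -4.723 2.96 2.973
v -4.645 2.82 2.862
v -4.513 2.733 2.747
v -4.349 2.714 2.644
v -4.176 2.766 2.569
v -4.021 2.879 2.534
v -3.908 3.038 2.544
v -1.306 -1.553 0.113
v -2.068 -0.763 0.966
v -1.017 -0.482 -0.621
v -1.779 0.308 0.233
v 0.059 -1.268 1.067
v -0.703 -0.478 1.921
v 0.348 -0.197 0.334
v -0.414 0.593 1.187
f 2 1 4
f 2 4 3
f 4 1 5
f 4 5 3
f 5 1 6
f 5 6 3
f 6 1 7
f 6 7 3
f 7 1 8
f 7 8 3
f 8 1 9
f 8 9 3
f 9 1 10
f 9 10 3
f 10 1 11
f 10 11 3
f 11 1 12
f 11 12 3
f 12 1 13
f 12 13 3
f 13 1 14
f 13 14 3
f 14 1 15
f 14 15 3
f 15 1 16
f 15 16 3
f 16 1 17
f 16 17 3
f 17 1 18
f 17 18 3
f 18 1 2
f 18 2 3
f 20 22 19
f 23 20 19
f 19 22 21
f 21 23 19
f 20 26 22
f 24 20 23
f 24 26 20
f 22 26 21
f 25 23 21
f 21 26 25
f 25 24 23
f 26 24 25



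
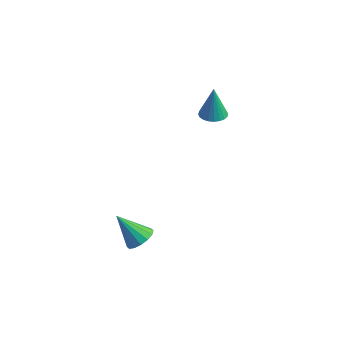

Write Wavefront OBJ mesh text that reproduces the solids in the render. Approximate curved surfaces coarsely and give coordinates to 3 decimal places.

v -1.41 3.609 1.93
v -0.59 3.606 1.938
v -1.43 3.651 4.03
v -0.651 3.92 1.932
v -0.827 4.186 1.924
v -1.093 4.365 1.918
v -1.406 4.429 1.914
v -1.72 4.368 1.912
v -1.987 4.191 1.913
v -2.166 3.926 1.916
v -2.23 3.612 1.922
v -2.168 3.298 1.929
v -1.992 3.032 1.936
v -1.727 2.853 1.942
v -1.413 2.789 1.947
v -1.099 2.85 1.949
v -0.832 3.027 1.948
v -0.653 3.292 1.944
v -1.012 -2.788 -4.524
v -0.381 -3.379 -4.238
v -2.248 -3.332 -2.916
v -0.276 -2.975 -4.021
v -0.368 -2.52 -3.938
v -0.633 -2.138 -4.013
v -0.999 -1.929 -4.224
v -1.368 -1.951 -4.515
v -1.642 -2.197 -4.809
v -1.747 -2.602 -5.027
v -1.655 -3.056 -5.109
v -1.39 -3.439 -5.035
v -1.024 -3.647 -4.824
v -0.655 -3.625 -4.532
f 2 1 4
f 2 4 3
f 4 1 5
f 4 5 3
f 5 1 6
f 5 6 3
f 6 1 7
f 6 7 3
f 7 1 8
f 7 8 3
f 8 1 9
f 8 9 3
f 9 1 10
f 9 10 3
f 10 1 11
f 10 11 3
f 11 1 12
f 11 12 3
f 12 1 13
f 12 13 3
f 13 1 14
f 13 14 3
f 14 1 15
f 14 15 3
f 15 1 16
f 15 16 3
f 16 1 17
f 16 17 3
f 17 1 18
f 17 18 3
f 18 1 2
f 18 2 3
f 20 19 22
f 20 22 21
f 22 19 23
f 22 23 21
f 23 19 24
f 23 24 21
f 24 19 25
f 24 25 21
f 25 19 26
f 25 26 21
f 26 19 27
f 26 27 21
f 27 19 28
f 27 28 21
f 28 19 29
f 28 29 21
f 29 19 30
f 29 30 21
f 30 19 31
f 30 31 21
f 31 19 32
f 31 32 21
f 32 19 20
f 32 20 21



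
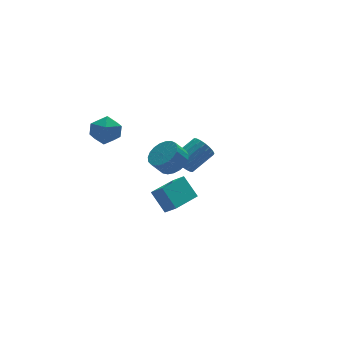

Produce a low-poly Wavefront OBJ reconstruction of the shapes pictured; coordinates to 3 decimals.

v -3.369 3.104 2.974
v -2.645 3.872 2.614
v -2.455 1.828 2.086
v -1.731 2.596 1.726
v -1.756 2.314 2.805
v -2.321 3.103 3.353
v -2.779 2.597 1.347
v -3.344 3.386 1.895
v -2.281 3.558 1.609
v -1.648 3.384 2.51
v -3.452 2.316 2.19
v -2.819 2.142 3.091
v -1.54 -4.943 0.298
v -1.972 -4.011 1.499
v -1.936 -4.318 -0.329
v -2.368 -3.386 0.872
v 0.228 -3.954 0.168
v -0.204 -3.022 1.369
v -0.168 -3.329 -0.459
v -0.6 -2.397 0.742
v 0.914 0.853 -0.109
v 1.754 0.872 0.539
v 1.045 0.905 1.456
v 0.206 0.887 0.809
v 1.683 1.301 0.468
v 0.974 1.334 1.386
v 1.479 1.653 0.298
v 0.77 1.686 1.216
v 1.177 1.867 0.058
v 0.469 1.9 0.975
v 0.831 1.905 -0.212
v 0.122 1.938 0.706
v 0.498 1.762 -0.463
v -0.211 1.795 0.455
v 0.238 1.461 -0.653
v -0.471 1.494 0.264
v 0.094 1.056 -0.749
v -0.614 1.089 0.168
v 0.093 0.615 -0.735
v -0.616 0.648 0.183
v 0.233 0.216 -0.612
v -0.476 0.249 0.306
v 0.491 -0.073 -0.402
v -0.217 -0.04 0.516
v 0.823 -0.202 -0.141
v 0.114 -0.169 0.776
v 1.17 -0.148 0.125
v 0.461 -0.115 1.042
v 1.473 0.079 0.351
v 0.764 0.112 1.268
v 1.679 0.439 0.497
v 0.971 0.473 1.415
v 2.647 3.47 -2.374
v 3.072 3.315 -3.105
v 4.698 3.775 -2.258
v 4.273 3.93 -1.526
v 2.983 3.686 -3.135
v 4.609 4.146 -2.288
v 2.827 4.015 -3.015
v 4.453 4.474 -2.167
v 2.636 4.235 -2.767
v 4.262 4.695 -1.92
v 2.447 4.304 -2.441
v 4.072 4.763 -1.594
v 2.297 4.207 -2.102
v 3.923 4.667 -1.255
v 2.217 3.965 -1.817
v 3.843 4.425 -0.97
v 2.222 3.625 -1.642
v 3.848 4.085 -0.795
v 2.311 3.254 -1.612
v 3.937 3.714 -0.765
v 2.467 2.926 -1.733
v 4.093 3.385 -0.885
v 2.658 2.705 -1.98
v 4.284 3.165 -1.133
v 2.848 2.637 -2.306
v 4.473 3.096 -1.459
v 2.997 2.733 -2.645
v 4.623 3.193 -1.798
v 3.077 2.975 -2.93
v 4.703 3.435 -2.083
f 1 12 6
f 1 6 2
f 1 2 8
f 1 8 11
f 1 11 12
f 2 6 10
f 6 12 5
f 12 11 3
f 11 8 7
f 8 2 9
f 4 10 5
f 4 5 3
f 4 3 7
f 4 7 9
f 4 9 10
f 5 10 6
f 3 5 12
f 7 3 11
f 9 7 8
f 10 9 2
f 14 16 13
f 17 14 13
f 13 16 15
f 15 17 13
f 14 20 16
f 18 14 17
f 18 20 14
f 16 20 15
f 19 17 15
f 15 20 19
f 19 18 17
f 20 18 19
f 22 21 25
f 22 25 23
f 23 25 26
f 23 26 24
f 25 21 27
f 25 27 26
f 26 27 28
f 26 28 24
f 27 21 29
f 27 29 28
f 28 29 30
f 28 30 24
f 29 21 31
f 29 31 30
f 30 31 32
f 30 32 24
f 31 21 33
f 31 33 32
f 32 33 34
f 32 34 24
f 33 21 35
f 33 35 34
f 34 35 36
f 34 36 24
f 35 21 37
f 35 37 36
f 36 37 38
f 36 38 24
f 37 21 39
f 37 39 38
f 38 39 40
f 38 40 24
f 39 21 41
f 39 41 40
f 40 41 42
f 40 42 24
f 41 21 43
f 41 43 42
f 42 43 44
f 42 44 24
f 43 21 45
f 43 45 44
f 44 45 46
f 44 46 24
f 45 21 47
f 45 47 46
f 46 47 48
f 46 48 24
f 47 21 49
f 47 49 48
f 48 49 50
f 48 50 24
f 49 21 51
f 49 51 50
f 50 51 52
f 50 52 24
f 51 21 22
f 51 22 52
f 52 22 23
f 52 23 24
f 54 53 57
f 54 57 55
f 55 57 58
f 55 58 56
f 57 53 59
f 57 59 58
f 58 59 60
f 58 60 56
f 59 53 61
f 59 61 60
f 60 61 62
f 60 62 56
f 61 53 63
f 61 63 62
f 62 63 64
f 62 64 56
f 63 53 65
f 63 65 64
f 64 65 66
f 64 66 56
f 65 53 67
f 65 67 66
f 66 67 68
f 66 68 56
f 67 53 69
f 67 69 68
f 68 69 70
f 68 70 56
f 69 53 71
f 69 71 70
f 70 71 72
f 70 72 56
f 71 53 73
f 71 73 72
f 72 73 74
f 72 74 56
f 73 53 75
f 73 75 74
f 74 75 76
f 74 76 56
f 75 53 77
f 75 77 76
f 76 77 78
f 76 78 56
f 77 53 79
f 77 79 78
f 78 79 80
f 78 80 56
f 79 53 81
f 79 81 80
f 80 81 82
f 80 82 56
f 81 53 54
f 81 54 82
f 82 54 55
f 82 55 56



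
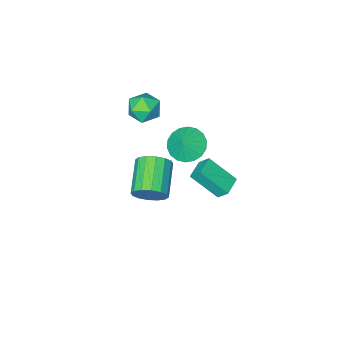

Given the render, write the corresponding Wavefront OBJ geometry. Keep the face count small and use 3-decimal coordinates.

v -3.559 0.188 -4.062
v -3.819 0.734 -3.368
v -2.561 0.825 -4.188
v -2.822 1.371 -3.495
v -2.598 -1.051 -2.725
v -2.859 -0.505 -2.032
v -1.601 -0.414 -2.852
v -1.861 0.132 -2.158
v 3.199 3.268 1.788
v 3.696 3.327 2.584
v 2.518 1.891 3.427
v 2.021 1.832 2.632
v 3.337 3.652 2.635
v 2.159 2.216 3.479
v 2.941 3.874 2.459
v 1.763 2.438 3.303
v 2.615 3.933 2.104
v 1.436 2.497 2.947
v 2.444 3.814 1.664
v 1.266 2.378 2.507
v 2.476 3.549 1.257
v 1.298 2.113 2.101
v 2.702 3.209 0.993
v 1.524 1.773 1.836
v 3.061 2.884 0.941
v 1.883 1.448 1.785
v 3.457 2.662 1.117
v 2.279 1.226 1.961
v 3.784 2.603 1.473
v 2.605 1.167 2.316
v 3.954 2.722 1.913
v 2.776 1.286 2.756
v 3.922 2.987 2.319
v 2.744 1.551 3.163
v -0.213 -1.148 3.943
v 0.648 -0.666 3.881
v 0.372 -2.314 3.019
v 1.233 -1.832 2.957
v 0.953 -2.235 3.815
v 0.591 -1.514 4.386
v 0.429 -1.466 2.514
v 0.067 -0.745 3.085
v 1.045 -0.863 2.998
v 1.368 -1.338 3.802
v -0.348 -1.642 3.098
v -0.025 -2.117 3.902
v 0.386 2.284 3.535
v 0.9 2.945 2.918
v 0.934 2.596 4.325
v 0.542 3.199 3.066
v 0.154 3.271 3.306
v -0.189 3.149 3.593
v -0.417 2.855 3.868
v -0.487 2.448 4.077
v -0.383 2.008 4.179
v -0.127 1.623 4.153
v 0.23 1.369 4.005
v 0.619 1.297 3.765
v 0.961 1.419 3.478
v 1.189 1.713 3.203
v 1.259 2.12 2.994
v 1.155 2.56 2.892
f 2 4 1
f 5 2 1
f 1 4 3
f 3 5 1
f 2 8 4
f 6 2 5
f 6 8 2
f 4 8 3
f 7 5 3
f 3 8 7
f 7 6 5
f 8 6 7
f 10 9 13
f 10 13 11
f 11 13 14
f 11 14 12
f 13 9 15
f 13 15 14
f 14 15 16
f 14 16 12
f 15 9 17
f 15 17 16
f 16 17 18
f 16 18 12
f 17 9 19
f 17 19 18
f 18 19 20
f 18 20 12
f 19 9 21
f 19 21 20
f 20 21 22
f 20 22 12
f 21 9 23
f 21 23 22
f 22 23 24
f 22 24 12
f 23 9 25
f 23 25 24
f 24 25 26
f 24 26 12
f 25 9 27
f 25 27 26
f 26 27 28
f 26 28 12
f 27 9 29
f 27 29 28
f 28 29 30
f 28 30 12
f 29 9 31
f 29 31 30
f 30 31 32
f 30 32 12
f 31 9 33
f 31 33 32
f 32 33 34
f 32 34 12
f 33 9 10
f 33 10 34
f 34 10 11
f 34 11 12
f 35 46 40
f 35 40 36
f 35 36 42
f 35 42 45
f 35 45 46
f 36 40 44
f 40 46 39
f 46 45 37
f 45 42 41
f 42 36 43
f 38 44 39
f 38 39 37
f 38 37 41
f 38 41 43
f 38 43 44
f 39 44 40
f 37 39 46
f 41 37 45
f 43 41 42
f 44 43 36
f 48 47 50
f 48 50 49
f 50 47 51
f 50 51 49
f 51 47 52
f 51 52 49
f 52 47 53
f 52 53 49
f 53 47 54
f 53 54 49
f 54 47 55
f 54 55 49
f 55 47 56
f 55 56 49
f 56 47 57
f 56 57 49
f 57 47 58
f 57 58 49
f 58 47 59
f 58 59 49
f 59 47 60
f 59 60 49
f 60 47 61
f 60 61 49
f 61 47 62
f 61 62 49
f 62 47 48
f 62 48 49



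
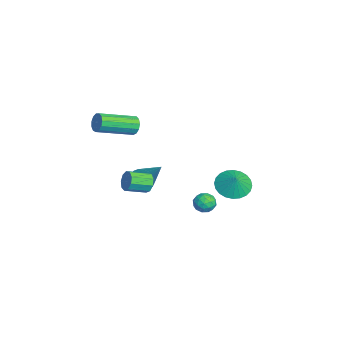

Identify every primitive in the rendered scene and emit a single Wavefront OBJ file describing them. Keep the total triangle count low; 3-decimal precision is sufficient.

v 2.735 -2.038 0.972
v 3.031 -1.778 1.438
v 3.361 -2.862 1.833
v 3.065 -3.122 1.368
v 2.637 -1.858 1.547
v 2.967 -2.942 1.942
v 2.288 -2.023 1.387
v 2.618 -3.107 1.783
v 2.149 -2.194 1.033
v 2.478 -3.278 1.429
v 2.283 -2.293 0.651
v 2.613 -3.377 1.046
v 2.63 -2.272 0.419
v 2.96 -3.356 0.814
v 3.025 -2.142 0.446
v 3.355 -3.226 0.841
v 3.285 -1.963 0.719
v 3.615 -3.047 1.114
v 3.287 -1.819 1.111
v 3.617 -2.903 1.506
v 0.346 1.046 -1.804
v 0.79 1.362 -1.447
v 1.11 0.458 -2.233
v 1.554 0.774 -1.876
v 1.129 0.373 -1.587
v 0.657 0.736 -1.322
v 1.243 1.084 -2.358
v 0.771 1.447 -2.093
v 1.344 1.386 -1.789
v 1.274 0.946 -1.313
v 0.626 0.874 -2.367
v 0.556 0.434 -1.891
v 0.501 1.255 -1.588
v 1.399 0.565 -2.092
v 1.149 0.329 -1.923
v 1.41 0.515 -1.713
v 0.423 0.887 -1.514
v 0.684 1.073 -1.304
v 0.883 0.492 -1.387
v 1.216 0.747 -2.376
v 1.477 0.933 -2.166
v 0.49 1.305 -1.967
v 0.751 1.491 -1.757
v 1.017 1.328 -2.293
v 1.088 1.455 -1.579
v 1.537 1.11 -1.831
v 1.354 1.292 -2.115
v 1.077 1.505 -1.959
v 1.047 1.197 -1.299
v 1.496 0.852 -1.551
v 1.246 0.616 -1.381
v 0.968 0.829 -1.226
v 1.372 1.211 -1.5
v 0.404 0.968 -2.129
v 0.853 0.623 -2.381
v 0.932 0.991 -2.454
v 0.654 1.204 -2.299
v 0.363 0.71 -1.849
v 0.812 0.365 -2.101
v 0.823 0.315 -1.721
v 0.546 0.528 -1.565
v 0.528 0.609 -2.18
v -4.092 2.81 -3.863
v -3.473 3.476 -4.37
v -3.488 2.91 -2.997
v -3.747 3.729 -4.208
v -4.072 3.842 -3.995
v -4.401 3.798 -3.761
v -4.682 3.604 -3.542
v -4.874 3.289 -3.373
v -4.947 2.901 -3.278
v -4.889 2.499 -3.272
v -4.71 2.145 -3.356
v -4.437 1.892 -3.518
v -4.111 1.779 -3.731
v -3.782 1.823 -3.965
v -3.501 2.017 -4.184
v -3.309 2.332 -4.353
v -3.237 2.72 -4.448
v -3.294 3.121 -4.454
v -0.876 -2.595 2.948
v -0.536 -2.652 2.458
v 0.156 -4.562 3.161
v -0.184 -4.505 3.652
v -0.344 -2.498 2.689
v 0.348 -4.408 3.392
v -0.321 -2.374 3.003
v 0.371 -4.284 3.706
v -0.474 -2.32 3.299
v 0.218 -4.23 4.002
v -0.755 -2.354 3.484
v -0.063 -4.264 4.188
v -1.074 -2.464 3.499
v -0.382 -4.374 4.202
v -1.331 -2.616 3.339
v -0.639 -4.526 4.043
v -1.443 -2.761 3.055
v -0.751 -4.671 3.758
v -1.375 -2.853 2.737
v -0.683 -4.764 3.44
v -1.148 -2.864 2.486
v -0.456 -4.774 3.189
v -0.836 -2.789 2.382
v -0.144 -4.699 3.085
v -3.256 -2.124 -2.73
v -2.675 -2.55 -2.845
v -2.224 -1.156 -1.11
v -2.615 -2.312 -3.025
v -2.667 -2.042 -3.153
v -2.82 -1.786 -3.209
v -3.049 -1.588 -3.181
v -3.313 -1.483 -3.076
v -3.568 -1.489 -2.91
v -3.768 -1.604 -2.714
v -3.88 -1.809 -2.52
v -3.884 -2.068 -2.362
v -3.78 -2.337 -2.268
v -3.584 -2.569 -2.254
v -3.332 -2.724 -2.322
v -3.067 -2.775 -2.461
v -2.834 -2.714 -2.646
f 2 1 5
f 2 5 3
f 3 5 6
f 3 6 4
f 5 1 7
f 5 7 6
f 6 7 8
f 6 8 4
f 7 1 9
f 7 9 8
f 8 9 10
f 8 10 4
f 9 1 11
f 9 11 10
f 10 11 12
f 10 12 4
f 11 1 13
f 11 13 12
f 12 13 14
f 12 14 4
f 13 1 15
f 13 15 14
f 14 15 16
f 14 16 4
f 15 1 17
f 15 17 16
f 16 17 18
f 16 18 4
f 17 1 19
f 17 19 18
f 18 19 20
f 18 20 4
f 19 1 2
f 19 2 20
f 20 2 3
f 20 3 4
f 21 58 37
f 58 32 61
f 37 61 26
f 58 61 37
f 21 37 33
f 37 26 38
f 33 38 22
f 37 38 33
f 21 33 42
f 33 22 43
f 42 43 28
f 33 43 42
f 21 42 54
f 42 28 57
f 54 57 31
f 42 57 54
f 21 54 58
f 54 31 62
f 58 62 32
f 54 62 58
f 22 38 49
f 38 26 52
f 49 52 30
f 38 52 49
f 26 61 39
f 61 32 60
f 39 60 25
f 61 60 39
f 32 62 59
f 62 31 55
f 59 55 23
f 62 55 59
f 31 57 56
f 57 28 44
f 56 44 27
f 57 44 56
f 28 43 48
f 43 22 45
f 48 45 29
f 43 45 48
f 24 50 36
f 50 30 51
f 36 51 25
f 50 51 36
f 24 36 34
f 36 25 35
f 34 35 23
f 36 35 34
f 24 34 41
f 34 23 40
f 41 40 27
f 34 40 41
f 24 41 46
f 41 27 47
f 46 47 29
f 41 47 46
f 24 46 50
f 46 29 53
f 50 53 30
f 46 53 50
f 25 51 39
f 51 30 52
f 39 52 26
f 51 52 39
f 23 35 59
f 35 25 60
f 59 60 32
f 35 60 59
f 27 40 56
f 40 23 55
f 56 55 31
f 40 55 56
f 29 47 48
f 47 27 44
f 48 44 28
f 47 44 48
f 30 53 49
f 53 29 45
f 49 45 22
f 53 45 49
f 64 63 66
f 64 66 65
f 66 63 67
f 66 67 65
f 67 63 68
f 67 68 65
f 68 63 69
f 68 69 65
f 69 63 70
f 69 70 65
f 70 63 71
f 70 71 65
f 71 63 72
f 71 72 65
f 72 63 73
f 72 73 65
f 73 63 74
f 73 74 65
f 74 63 75
f 74 75 65
f 75 63 76
f 75 76 65
f 76 63 77
f 76 77 65
f 77 63 78
f 77 78 65
f 78 63 79
f 78 79 65
f 79 63 80
f 79 80 65
f 80 63 64
f 80 64 65
f 82 81 85
f 82 85 83
f 83 85 86
f 83 86 84
f 85 81 87
f 85 87 86
f 86 87 88
f 86 88 84
f 87 81 89
f 87 89 88
f 88 89 90
f 88 90 84
f 89 81 91
f 89 91 90
f 90 91 92
f 90 92 84
f 91 81 93
f 91 93 92
f 92 93 94
f 92 94 84
f 93 81 95
f 93 95 94
f 94 95 96
f 94 96 84
f 95 81 97
f 95 97 96
f 96 97 98
f 96 98 84
f 97 81 99
f 97 99 98
f 98 99 100
f 98 100 84
f 99 81 101
f 99 101 100
f 100 101 102
f 100 102 84
f 101 81 103
f 101 103 102
f 102 103 104
f 102 104 84
f 103 81 82
f 103 82 104
f 104 82 83
f 104 83 84
f 106 105 108
f 106 108 107
f 108 105 109
f 108 109 107
f 109 105 110
f 109 110 107
f 110 105 111
f 110 111 107
f 111 105 112
f 111 112 107
f 112 105 113
f 112 113 107
f 113 105 114
f 113 114 107
f 114 105 115
f 114 115 107
f 115 105 116
f 115 116 107
f 116 105 117
f 116 117 107
f 117 105 118
f 117 118 107
f 118 105 119
f 118 119 107
f 119 105 120
f 119 120 107
f 120 105 121
f 120 121 107
f 121 105 106
f 121 106 107



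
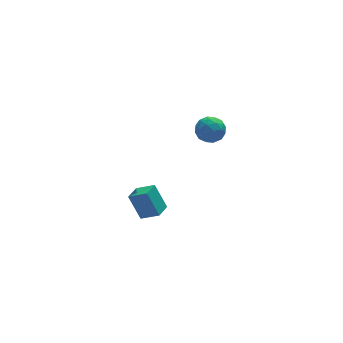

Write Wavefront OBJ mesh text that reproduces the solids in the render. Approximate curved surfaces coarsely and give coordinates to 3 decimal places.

v 1.658 0.838 4.359
v 2.014 1.177 3.526
v 2.846 -0.177 4.454
v 3.202 0.162 3.621
v 3.218 0.715 4.414
v 2.484 1.343 4.355
v 2.376 -0.343 3.625
v 1.642 0.285 3.566
v 2.458 0.447 3.072
v 2.978 1.101 3.56
v 1.882 -0.101 4.42
v 2.402 0.553 4.908
v 1.732 1.097 3.934
v 3.128 -0.097 4.046
v 3.137 0.229 4.512
v 3.347 0.428 4.022
v 2.008 1.194 4.422
v 2.217 1.393 3.932
v 2.924 1.122 4.454
v 2.643 -0.393 4.048
v 2.852 -0.194 3.558
v 1.513 0.572 3.958
v 1.723 0.771 3.468
v 1.936 -0.122 3.526
v 2.202 0.867 3.178
v 2.9 0.27 3.233
v 2.415 -0.027 3.236
v 1.984 0.342 3.201
v 2.508 1.251 3.464
v 3.206 0.654 3.52
v 3.215 0.98 3.986
v 2.784 1.348 3.952
v 2.769 0.822 3.198
v 1.654 0.346 4.46
v 2.352 -0.251 4.516
v 2.076 -0.348 4.028
v 1.645 0.02 3.994
v 1.96 0.73 4.747
v 2.658 0.133 4.802
v 2.876 0.658 4.779
v 2.445 1.027 4.744
v 2.091 0.178 4.782
v -1.813 2.94 -3.179
v -0.876 2.228 -2.518
v -1.03 3.787 -3.377
v -0.093 3.075 -2.716
v -1.327 2.125 -4.744
v -0.39 1.413 -4.083
v -0.544 2.972 -4.942
v 0.393 2.26 -4.281
f 1 38 17
f 38 12 41
f 17 41 6
f 38 41 17
f 1 17 13
f 17 6 18
f 13 18 2
f 17 18 13
f 1 13 22
f 13 2 23
f 22 23 8
f 13 23 22
f 1 22 34
f 22 8 37
f 34 37 11
f 22 37 34
f 1 34 38
f 34 11 42
f 38 42 12
f 34 42 38
f 2 18 29
f 18 6 32
f 29 32 10
f 18 32 29
f 6 41 19
f 41 12 40
f 19 40 5
f 41 40 19
f 12 42 39
f 42 11 35
f 39 35 3
f 42 35 39
f 11 37 36
f 37 8 24
f 36 24 7
f 37 24 36
f 8 23 28
f 23 2 25
f 28 25 9
f 23 25 28
f 4 30 16
f 30 10 31
f 16 31 5
f 30 31 16
f 4 16 14
f 16 5 15
f 14 15 3
f 16 15 14
f 4 14 21
f 14 3 20
f 21 20 7
f 14 20 21
f 4 21 26
f 21 7 27
f 26 27 9
f 21 27 26
f 4 26 30
f 26 9 33
f 30 33 10
f 26 33 30
f 5 31 19
f 31 10 32
f 19 32 6
f 31 32 19
f 3 15 39
f 15 5 40
f 39 40 12
f 15 40 39
f 7 20 36
f 20 3 35
f 36 35 11
f 20 35 36
f 9 27 28
f 27 7 24
f 28 24 8
f 27 24 28
f 10 33 29
f 33 9 25
f 29 25 2
f 33 25 29
f 44 46 43
f 47 44 43
f 43 46 45
f 45 47 43
f 44 50 46
f 48 44 47
f 48 50 44
f 46 50 45
f 49 47 45
f 45 50 49
f 49 48 47
f 50 48 49



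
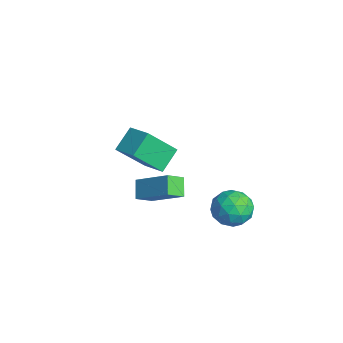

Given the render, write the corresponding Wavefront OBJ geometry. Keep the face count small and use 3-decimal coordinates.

v 2.167 0.173 -2.291
v 3.06 0.334 -2.597
v 2.7 -0.874 -1.283
v 3.593 -0.713 -1.589
v 3.128 -0.039 -1.095
v 2.798 0.609 -1.718
v 2.962 -1.149 -2.162
v 2.632 -0.501 -2.785
v 3.551 -0.483 -2.517
v 3.653 0.203 -1.858
v 2.107 -0.743 -2.022
v 2.209 -0.057 -1.363
v 2.566 0.346 -2.532
v 3.194 -0.886 -1.348
v 2.92 -0.489 -1.058
v 3.445 -0.395 -1.237
v 2.413 0.507 -2.016
v 2.937 0.602 -2.195
v 2.977 0.382 -1.313
v 2.823 -1.142 -1.685
v 3.347 -1.047 -1.864
v 2.315 -0.145 -2.643
v 2.84 -0.051 -2.822
v 2.783 -0.922 -2.567
v 3.38 -0.04 -2.665
v 3.693 -0.656 -2.073
v 3.323 -0.912 -2.409
v 3.129 -0.531 -2.775
v 3.44 0.363 -2.277
v 3.753 -0.253 -1.685
v 3.48 0.144 -1.395
v 3.286 0.524 -1.761
v 3.729 -0.117 -2.231
v 2.007 -0.287 -2.195
v 2.32 -0.903 -1.603
v 2.474 -1.064 -2.119
v 2.28 -0.684 -2.485
v 2.067 0.116 -1.807
v 2.38 -0.5 -1.215
v 2.631 -0.009 -1.105
v 2.437 0.372 -1.471
v 2.031 -0.423 -1.649
v 1.463 -2.904 1.813
v 1.479 -4.131 3.17
v 2.518 -2.522 2.145
v 2.534 -3.75 3.502
v 1.986 -3.71 1.078
v 2.002 -4.938 2.435
v 3.041 -3.329 1.41
v 3.057 -4.556 2.767
v -0.091 -3.424 -2.819
v -0.789 -3.178 -2.191
v -0.278 -2.637 -3.335
v -0.976 -2.391 -2.708
v 1.176 -2.449 -1.792
v 0.478 -2.203 -1.165
v 0.989 -1.662 -2.309
v 0.291 -1.416 -1.681
f 1 38 17
f 38 12 41
f 17 41 6
f 38 41 17
f 1 17 13
f 17 6 18
f 13 18 2
f 17 18 13
f 1 13 22
f 13 2 23
f 22 23 8
f 13 23 22
f 1 22 34
f 22 8 37
f 34 37 11
f 22 37 34
f 1 34 38
f 34 11 42
f 38 42 12
f 34 42 38
f 2 18 29
f 18 6 32
f 29 32 10
f 18 32 29
f 6 41 19
f 41 12 40
f 19 40 5
f 41 40 19
f 12 42 39
f 42 11 35
f 39 35 3
f 42 35 39
f 11 37 36
f 37 8 24
f 36 24 7
f 37 24 36
f 8 23 28
f 23 2 25
f 28 25 9
f 23 25 28
f 4 30 16
f 30 10 31
f 16 31 5
f 30 31 16
f 4 16 14
f 16 5 15
f 14 15 3
f 16 15 14
f 4 14 21
f 14 3 20
f 21 20 7
f 14 20 21
f 4 21 26
f 21 7 27
f 26 27 9
f 21 27 26
f 4 26 30
f 26 9 33
f 30 33 10
f 26 33 30
f 5 31 19
f 31 10 32
f 19 32 6
f 31 32 19
f 3 15 39
f 15 5 40
f 39 40 12
f 15 40 39
f 7 20 36
f 20 3 35
f 36 35 11
f 20 35 36
f 9 27 28
f 27 7 24
f 28 24 8
f 27 24 28
f 10 33 29
f 33 9 25
f 29 25 2
f 33 25 29
f 44 46 43
f 47 44 43
f 43 46 45
f 45 47 43
f 44 50 46
f 48 44 47
f 48 50 44
f 46 50 45
f 49 47 45
f 45 50 49
f 49 48 47
f 50 48 49
f 52 54 51
f 55 52 51
f 51 54 53
f 53 55 51
f 52 58 54
f 56 52 55
f 56 58 52
f 54 58 53
f 57 55 53
f 53 58 57
f 57 56 55
f 58 56 57



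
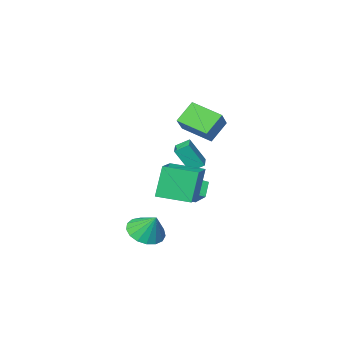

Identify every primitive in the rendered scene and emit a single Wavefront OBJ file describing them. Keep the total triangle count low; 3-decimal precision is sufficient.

v 3.435 3.255 -3.918
v 4.441 3.058 -3.65
v 3.265 4.045 -2.702
v 4.47 3.484 -3.923
v 4.261 3.859 -4.195
v 3.864 4.095 -4.403
v 3.368 4.138 -4.501
v 2.887 3.98 -4.465
v 2.532 3.655 -4.304
v 2.384 3.239 -4.054
v 2.476 2.827 -3.774
v 2.788 2.512 -3.526
v 3.248 2.368 -3.369
v 3.751 2.427 -3.337
v 4.182 2.676 -3.438
v -2.234 -2.887 0.133
v -3.293 -3.077 1.235
v -3.182 -1.374 -0.517
v -4.241 -1.564 0.585
v -1.279 -1.816 1.235
v -2.338 -2.006 2.337
v -2.227 -0.303 0.585
v -3.286 -0.493 1.687
v -2.969 -1.639 -1.903
v -2.276 -2.141 -0.457
v -2.313 -0.611 -1.86
v -1.621 -1.113 -0.414
v -2.299 -2.047 -2.366
v -1.607 -2.549 -0.92
v -1.644 -1.019 -2.323
v -0.951 -1.521 -0.877
v -0.402 1.927 -2.969
v -0.978 1.676 -1.059
v 0.952 3.52 -2.351
v 0.376 3.268 -0.441
v 0.984 0.652 -2.719
v 0.408 0.4 -0.809
v 2.338 2.244 -2.101
v 1.762 1.993 -0.191
v -0.193 -1.449 -2.672
v -0.197 -0.423 -1.889
v -2.057 -0.802 -3.527
v -2.06 0.224 -2.744
v 0.36 -0.864 -3.436
v 0.357 0.162 -2.653
v -1.503 -0.217 -4.291
v -1.507 0.809 -3.508
f 2 1 4
f 2 4 3
f 4 1 5
f 4 5 3
f 5 1 6
f 5 6 3
f 6 1 7
f 6 7 3
f 7 1 8
f 7 8 3
f 8 1 9
f 8 9 3
f 9 1 10
f 9 10 3
f 10 1 11
f 10 11 3
f 11 1 12
f 11 12 3
f 12 1 13
f 12 13 3
f 13 1 14
f 13 14 3
f 14 1 15
f 14 15 3
f 15 1 2
f 15 2 3
f 17 19 16
f 20 17 16
f 16 19 18
f 18 20 16
f 17 23 19
f 21 17 20
f 21 23 17
f 19 23 18
f 22 20 18
f 18 23 22
f 22 21 20
f 23 21 22
f 25 27 24
f 28 25 24
f 24 27 26
f 26 28 24
f 25 31 27
f 29 25 28
f 29 31 25
f 27 31 26
f 30 28 26
f 26 31 30
f 30 29 28
f 31 29 30
f 33 35 32
f 36 33 32
f 32 35 34
f 34 36 32
f 33 39 35
f 37 33 36
f 37 39 33
f 35 39 34
f 38 36 34
f 34 39 38
f 38 37 36
f 39 37 38
f 41 43 40
f 44 41 40
f 40 43 42
f 42 44 40
f 41 47 43
f 45 41 44
f 45 47 41
f 43 47 42
f 46 44 42
f 42 47 46
f 46 45 44
f 47 45 46



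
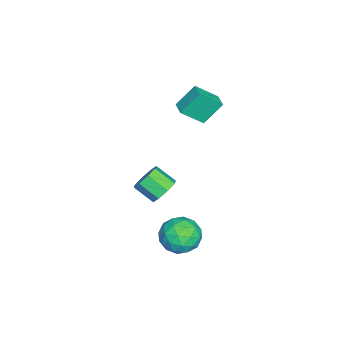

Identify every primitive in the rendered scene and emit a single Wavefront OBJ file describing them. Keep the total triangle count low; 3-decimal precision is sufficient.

v 0.28 -3.086 -0.787
v 0.931 -3.525 -1.185
v 0.671 -4.613 -0.411
v 0.02 -4.174 -0.013
v 1.142 -3.188 -0.641
v 0.882 -4.276 0.133
v 0.848 -2.792 -0.182
v 0.588 -3.879 0.591
v 0.221 -2.568 -0.078
v -0.039 -3.656 0.696
v -0.371 -2.647 -0.389
v -0.631 -3.735 0.385
v -0.582 -2.984 -0.933
v -0.842 -4.072 -0.159
v -0.288 -3.381 -1.391
v -0.548 -4.468 -0.618
v 0.339 -3.604 -1.496
v 0.079 -4.692 -0.722
v -4.76 -1.379 3.17
v -4.216 -2.512 4.239
v -3.949 -0.948 3.213
v -3.404 -2.081 4.282
v -4.216 -2.279 1.938
v -3.671 -3.412 3.007
v -3.404 -1.848 1.981
v -2.86 -2.981 3.05
v 2.647 -0.894 -2.637
v 3.524 -0.853 -1.852
v 2.036 -2.527 -1.868
v 2.913 -2.486 -1.083
v 2.034 -1.704 -1.025
v 2.412 -0.695 -1.5
v 3.148 -2.685 -2.22
v 3.526 -1.676 -2.695
v 3.834 -1.96 -1.595
v 3.145 -1.354 -0.856
v 2.415 -2.026 -2.864
v 1.726 -1.42 -2.125
v 3.139 -0.73 -2.312
v 2.421 -2.65 -1.408
v 1.904 -2.19 -1.374
v 2.42 -2.166 -0.912
v 2.485 -0.638 -2.105
v 3.001 -0.613 -1.644
v 2.125 -1.114 -1.158
v 2.559 -2.767 -2.076
v 3.075 -2.742 -1.615
v 3.14 -1.214 -2.808
v 3.656 -1.19 -2.346
v 3.435 -2.266 -2.562
v 3.837 -1.356 -1.7
v 3.478 -2.316 -1.247
v 3.616 -2.433 -1.915
v 3.838 -1.84 -2.195
v 3.432 -1 -1.265
v 3.073 -1.96 -0.813
v 2.556 -1.501 -0.779
v 2.778 -0.908 -1.058
v 3.614 -1.651 -1.114
v 2.487 -1.42 -2.907
v 2.128 -2.38 -2.455
v 2.782 -2.472 -2.662
v 3.004 -1.879 -2.941
v 2.082 -1.064 -2.473
v 1.723 -2.024 -2.02
v 1.722 -1.54 -1.525
v 1.944 -0.947 -1.805
v 1.946 -1.729 -2.606
f 2 1 5
f 2 5 3
f 3 5 6
f 3 6 4
f 5 1 7
f 5 7 6
f 6 7 8
f 6 8 4
f 7 1 9
f 7 9 8
f 8 9 10
f 8 10 4
f 9 1 11
f 9 11 10
f 10 11 12
f 10 12 4
f 11 1 13
f 11 13 12
f 12 13 14
f 12 14 4
f 13 1 15
f 13 15 14
f 14 15 16
f 14 16 4
f 15 1 17
f 15 17 16
f 16 17 18
f 16 18 4
f 17 1 2
f 17 2 18
f 18 2 3
f 18 3 4
f 20 22 19
f 23 20 19
f 19 22 21
f 21 23 19
f 20 26 22
f 24 20 23
f 24 26 20
f 22 26 21
f 25 23 21
f 21 26 25
f 25 24 23
f 26 24 25
f 27 64 43
f 64 38 67
f 43 67 32
f 64 67 43
f 27 43 39
f 43 32 44
f 39 44 28
f 43 44 39
f 27 39 48
f 39 28 49
f 48 49 34
f 39 49 48
f 27 48 60
f 48 34 63
f 60 63 37
f 48 63 60
f 27 60 64
f 60 37 68
f 64 68 38
f 60 68 64
f 28 44 55
f 44 32 58
f 55 58 36
f 44 58 55
f 32 67 45
f 67 38 66
f 45 66 31
f 67 66 45
f 38 68 65
f 68 37 61
f 65 61 29
f 68 61 65
f 37 63 62
f 63 34 50
f 62 50 33
f 63 50 62
f 34 49 54
f 49 28 51
f 54 51 35
f 49 51 54
f 30 56 42
f 56 36 57
f 42 57 31
f 56 57 42
f 30 42 40
f 42 31 41
f 40 41 29
f 42 41 40
f 30 40 47
f 40 29 46
f 47 46 33
f 40 46 47
f 30 47 52
f 47 33 53
f 52 53 35
f 47 53 52
f 30 52 56
f 52 35 59
f 56 59 36
f 52 59 56
f 31 57 45
f 57 36 58
f 45 58 32
f 57 58 45
f 29 41 65
f 41 31 66
f 65 66 38
f 41 66 65
f 33 46 62
f 46 29 61
f 62 61 37
f 46 61 62
f 35 53 54
f 53 33 50
f 54 50 34
f 53 50 54
f 36 59 55
f 59 35 51
f 55 51 28
f 59 51 55

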